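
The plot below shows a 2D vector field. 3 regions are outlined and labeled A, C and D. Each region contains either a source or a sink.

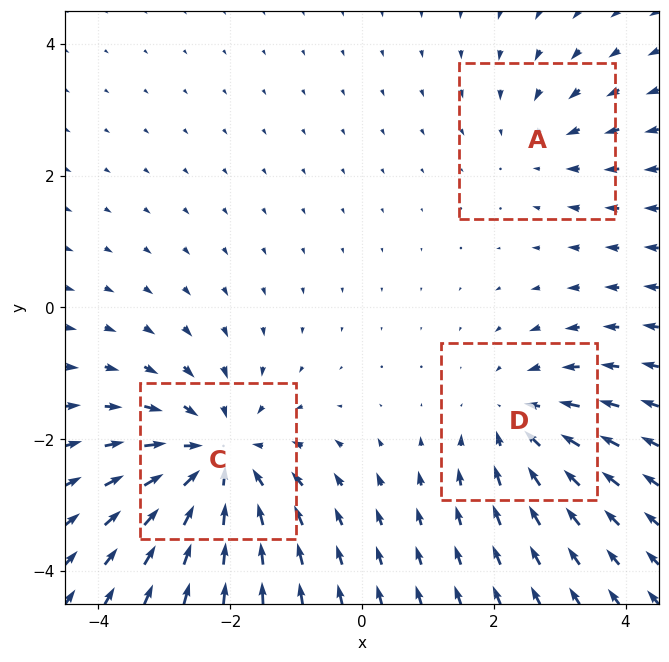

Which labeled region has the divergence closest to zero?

A

Divergence at each region's feature centre — A: about -2, C: about -4, D: about -3. Region A is closest to zero.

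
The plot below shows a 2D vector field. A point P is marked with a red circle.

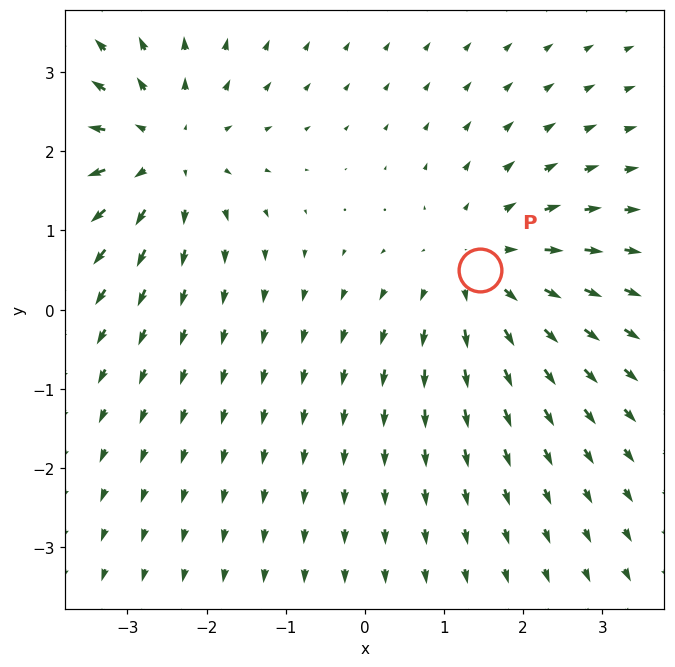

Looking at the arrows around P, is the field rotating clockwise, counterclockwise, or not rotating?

not rotating

Near P at (1.5, 0.5) the arrows show no circulation. The curl there is ≈0.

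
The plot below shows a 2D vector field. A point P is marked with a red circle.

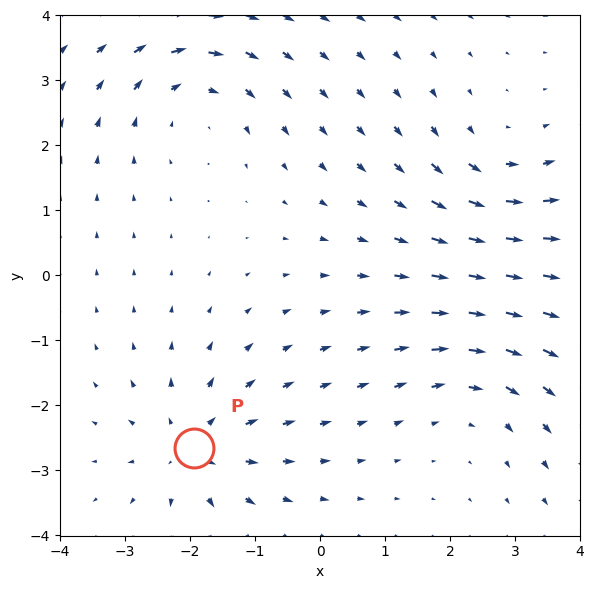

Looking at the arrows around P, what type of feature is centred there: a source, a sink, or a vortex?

source

At P (-1.9, -2.7) the arrows spread outward. Divergence about +5, curl ≈0 — positive divergence with near-zero curl is a source.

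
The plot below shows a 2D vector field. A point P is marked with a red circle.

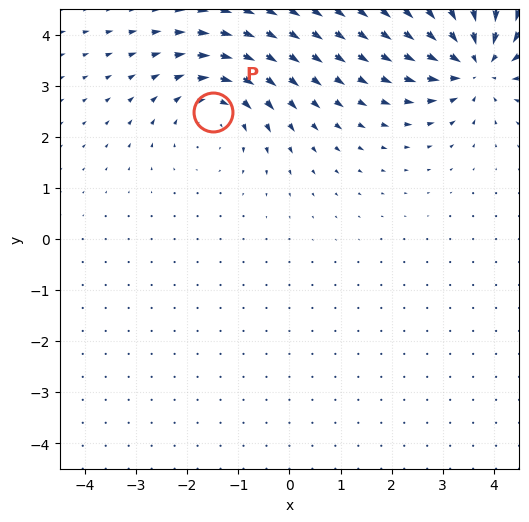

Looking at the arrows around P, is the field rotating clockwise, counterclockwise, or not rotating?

clockwise

Near P at (-1.5, 2.5) the arrows circulate clockwise. The curl (z-component) there is about -4; negative curl means clockwise rotation.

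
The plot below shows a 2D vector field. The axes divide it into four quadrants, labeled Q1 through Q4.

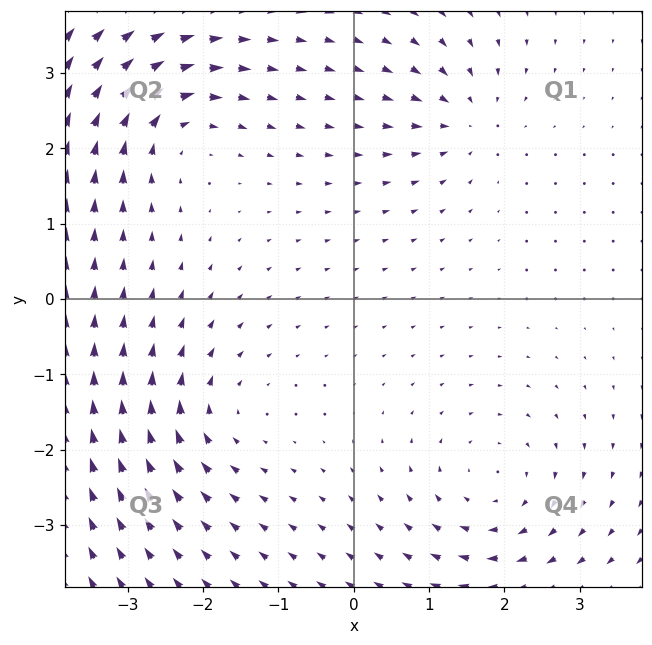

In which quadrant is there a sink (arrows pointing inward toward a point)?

The sink sits at approximately (1.5, 2.4), which lies in quadrant Q1. The divergence there is about -5, negative as expected for a sink.

Q1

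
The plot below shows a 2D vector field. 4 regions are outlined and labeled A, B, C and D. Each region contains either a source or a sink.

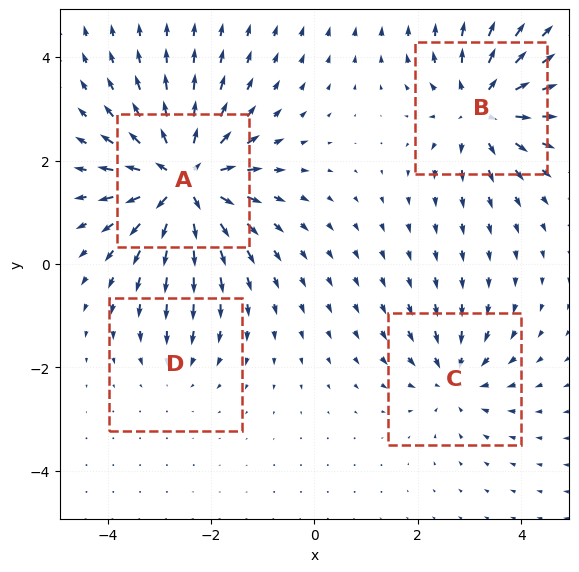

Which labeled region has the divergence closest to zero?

Divergence at each region's feature centre — A: about +9, B: about +6, C: about -4, D: about -3. Region D is closest to zero.

D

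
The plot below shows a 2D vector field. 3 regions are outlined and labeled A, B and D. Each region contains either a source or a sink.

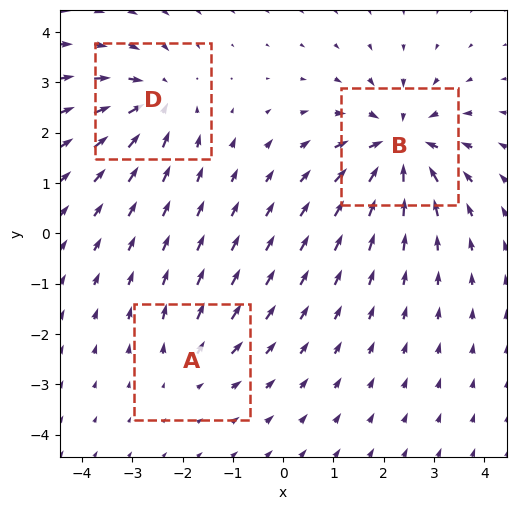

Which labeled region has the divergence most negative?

B

Divergence at each region's feature centre — A: about +2, B: about -5, D: about -4. Region B is most negative.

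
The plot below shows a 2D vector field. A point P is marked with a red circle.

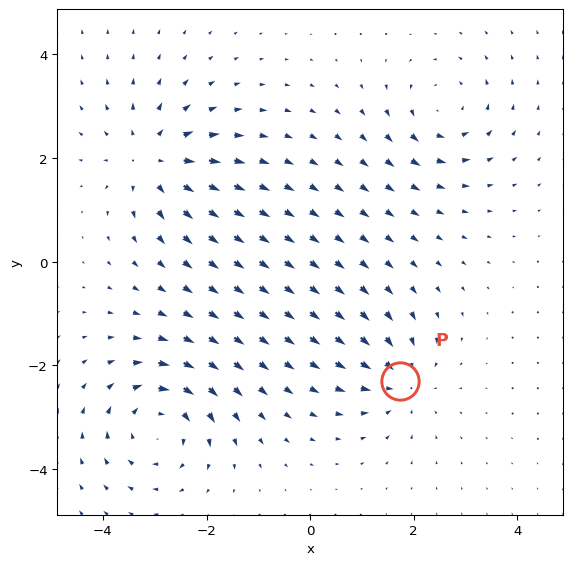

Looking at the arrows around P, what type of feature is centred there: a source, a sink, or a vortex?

At P (1.7, -2.3) the arrows converge inward. Divergence about -3, curl ≈0 — negative divergence with near-zero curl is a sink.

sink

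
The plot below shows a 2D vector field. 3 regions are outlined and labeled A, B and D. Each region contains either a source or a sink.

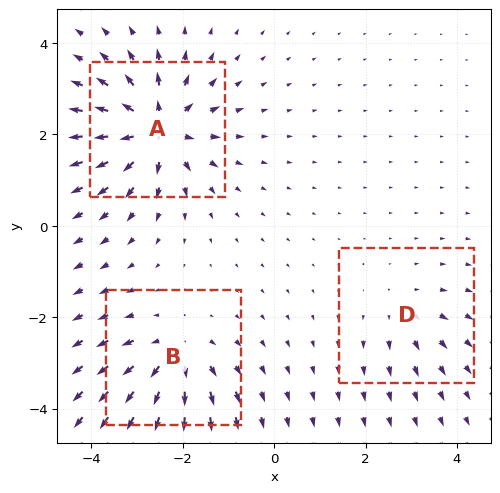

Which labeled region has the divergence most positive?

A

Divergence at each region's feature centre — A: about +6, B: about +4, D: about +2. Region A is most positive.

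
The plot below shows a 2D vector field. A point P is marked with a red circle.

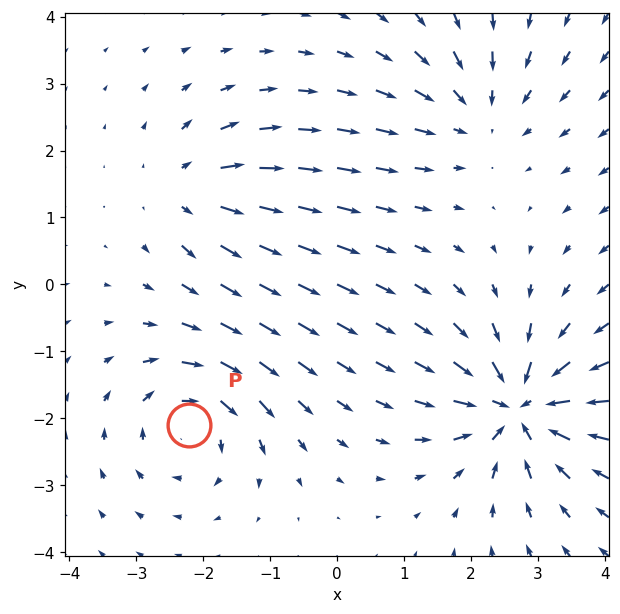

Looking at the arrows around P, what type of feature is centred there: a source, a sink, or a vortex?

vortex

At P (-2.2, -2.1) the arrows circulate clockwise. Divergence ≈0, curl about -4 — near-zero divergence with nonzero curl is a vortex.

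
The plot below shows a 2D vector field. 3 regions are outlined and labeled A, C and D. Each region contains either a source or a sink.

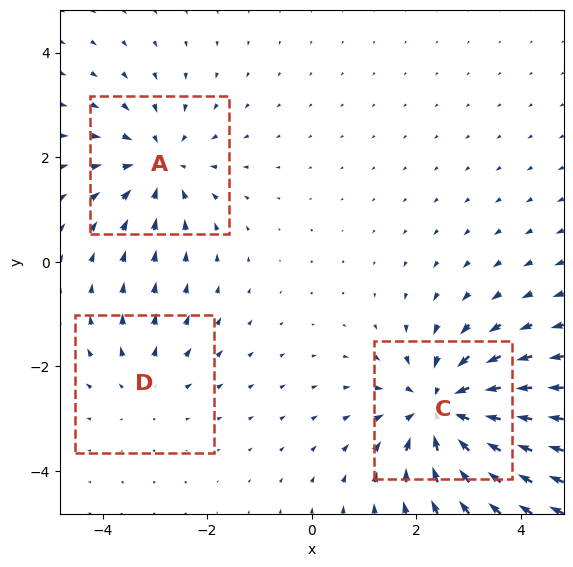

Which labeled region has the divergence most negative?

C

Divergence at each region's feature centre — A: about -3, C: about -5, D: about +2. Region C is most negative.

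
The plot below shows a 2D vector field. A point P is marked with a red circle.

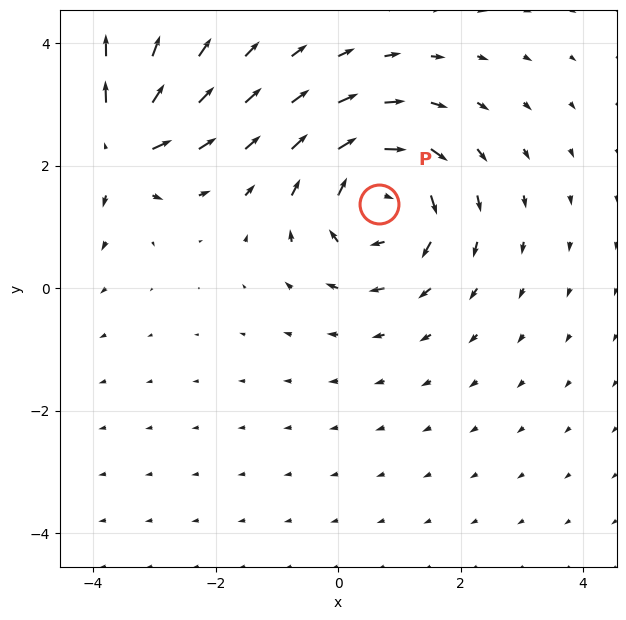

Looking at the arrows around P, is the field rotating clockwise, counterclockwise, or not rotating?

clockwise

Near P at (0.7, 1.4) the arrows circulate clockwise. The curl (z-component) there is about -5; negative curl means clockwise rotation.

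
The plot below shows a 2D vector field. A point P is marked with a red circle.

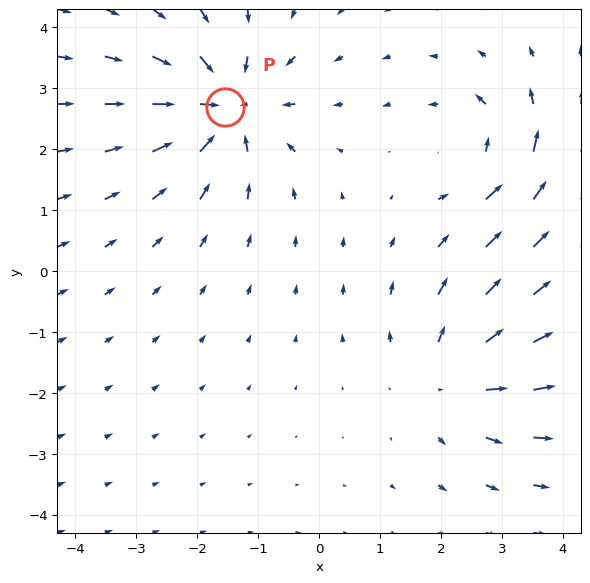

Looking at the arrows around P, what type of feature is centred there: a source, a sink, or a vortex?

sink

At P (-1.5, 2.7) the arrows converge inward. Divergence about -5, curl ≈0 — negative divergence with near-zero curl is a sink.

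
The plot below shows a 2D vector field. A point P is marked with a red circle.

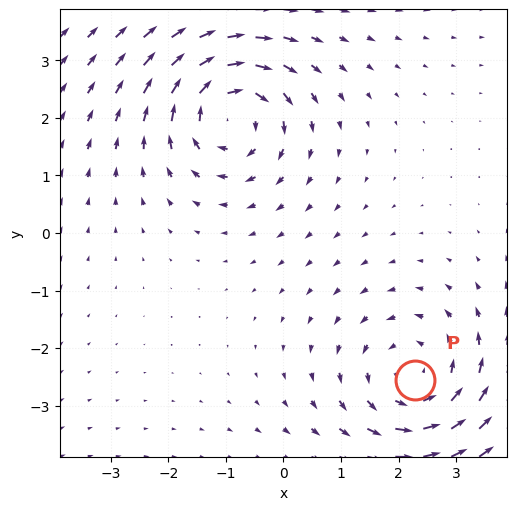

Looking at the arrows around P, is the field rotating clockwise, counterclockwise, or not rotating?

Near P at (2.3, -2.6) the arrows circulate counterclockwise. The curl (z-component) there is about +3; positive curl means counterclockwise rotation.

counterclockwise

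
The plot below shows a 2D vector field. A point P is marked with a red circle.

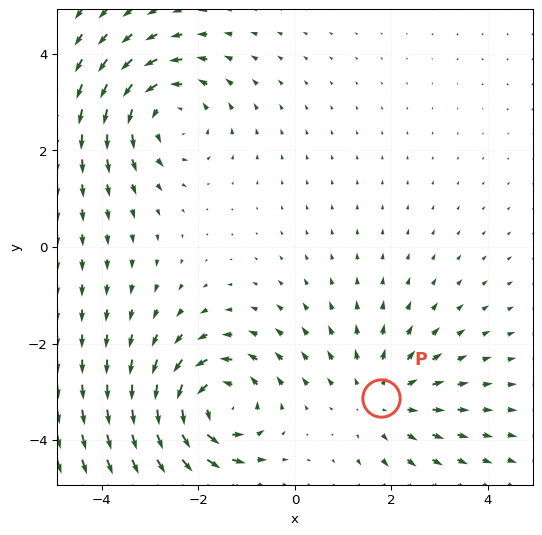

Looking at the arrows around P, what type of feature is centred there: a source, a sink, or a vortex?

At P (1.8, -3.1) the arrows spread outward. Divergence about +2, curl ≈0 — positive divergence with near-zero curl is a source.

source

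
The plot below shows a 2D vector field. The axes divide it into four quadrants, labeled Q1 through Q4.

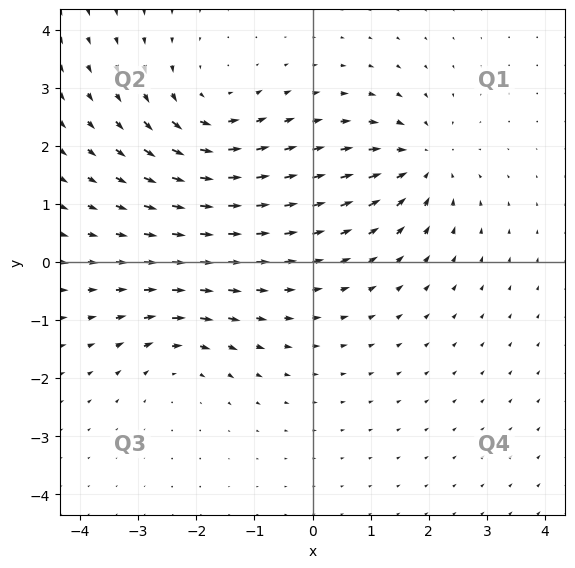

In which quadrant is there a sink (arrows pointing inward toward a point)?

The sink sits at approximately (1.9, 1.7), which lies in quadrant Q1. The divergence there is about -5, negative as expected for a sink.

Q1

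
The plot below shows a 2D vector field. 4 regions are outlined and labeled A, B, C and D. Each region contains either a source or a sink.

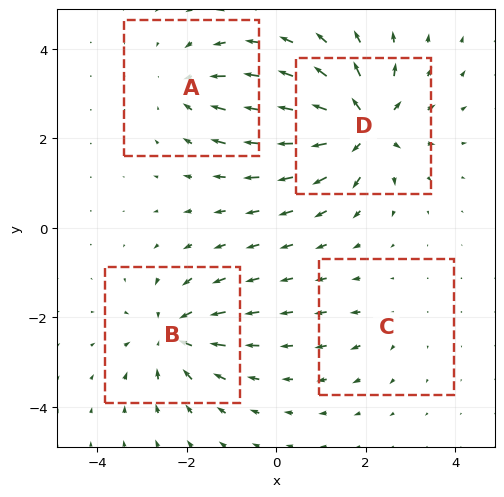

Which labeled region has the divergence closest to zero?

Divergence at each region's feature centre — A: about -4, B: about -5, C: about +2, D: about +7. Region C is closest to zero.

C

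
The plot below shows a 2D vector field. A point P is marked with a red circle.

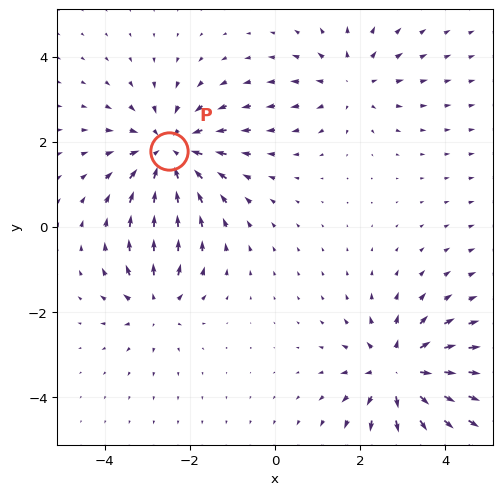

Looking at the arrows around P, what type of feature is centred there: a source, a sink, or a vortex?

sink

At P (-2.5, 1.8) the arrows converge inward. Divergence about -5, curl ≈0 — negative divergence with near-zero curl is a sink.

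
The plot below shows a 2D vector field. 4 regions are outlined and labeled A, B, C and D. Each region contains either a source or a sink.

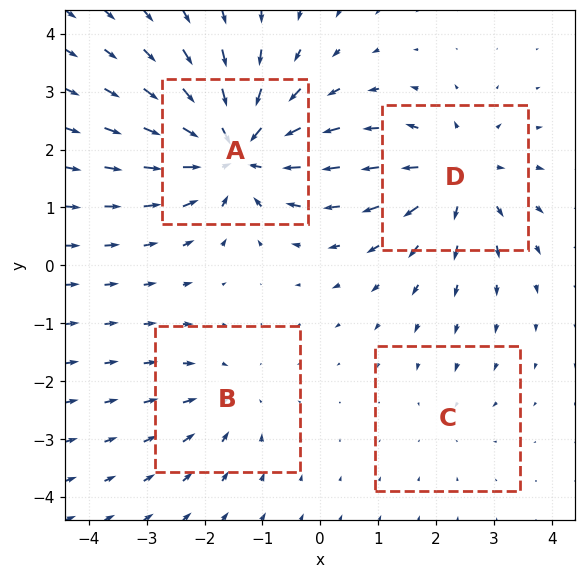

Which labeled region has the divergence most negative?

A

Divergence at each region's feature centre — A: about -8, B: about -3, C: about -2, D: about +5. Region A is most negative.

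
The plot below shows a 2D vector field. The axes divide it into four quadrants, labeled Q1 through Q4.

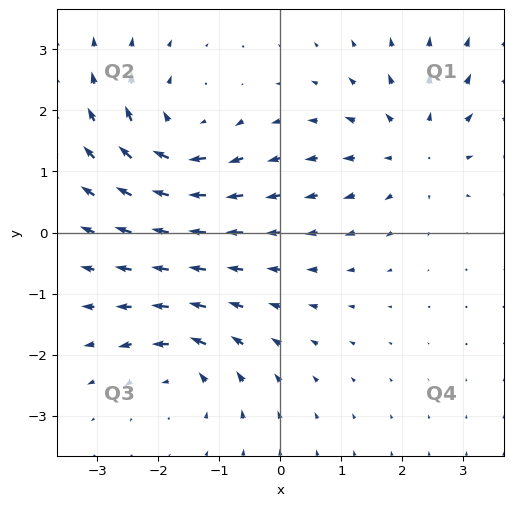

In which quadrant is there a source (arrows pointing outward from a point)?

Q1

The source sits at approximately (2.2, 1.4), which lies in quadrant Q1. The divergence there is about +3, positive as expected for a source.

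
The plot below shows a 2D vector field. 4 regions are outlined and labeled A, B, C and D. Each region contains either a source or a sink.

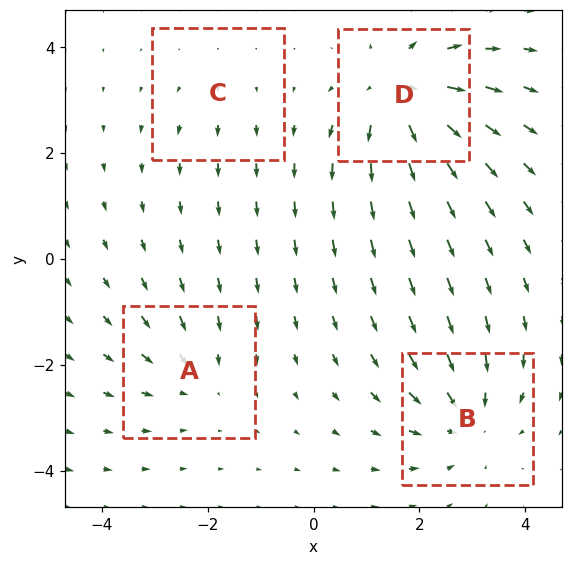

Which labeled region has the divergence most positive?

D

Divergence at each region's feature centre — A: about -3, B: about -5, C: about +2, D: about +6. Region D is most positive.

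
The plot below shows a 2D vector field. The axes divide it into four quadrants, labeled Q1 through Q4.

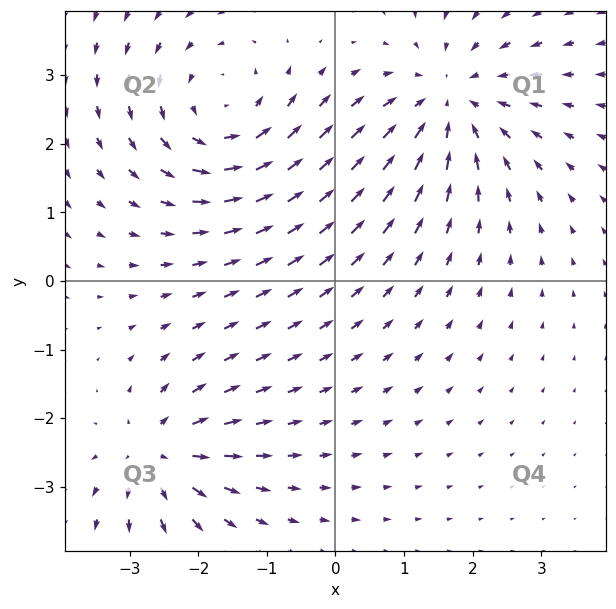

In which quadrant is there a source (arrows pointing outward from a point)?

Q3

The source sits at approximately (-2.6, -2.5), which lies in quadrant Q3. The divergence there is about +5, positive as expected for a source.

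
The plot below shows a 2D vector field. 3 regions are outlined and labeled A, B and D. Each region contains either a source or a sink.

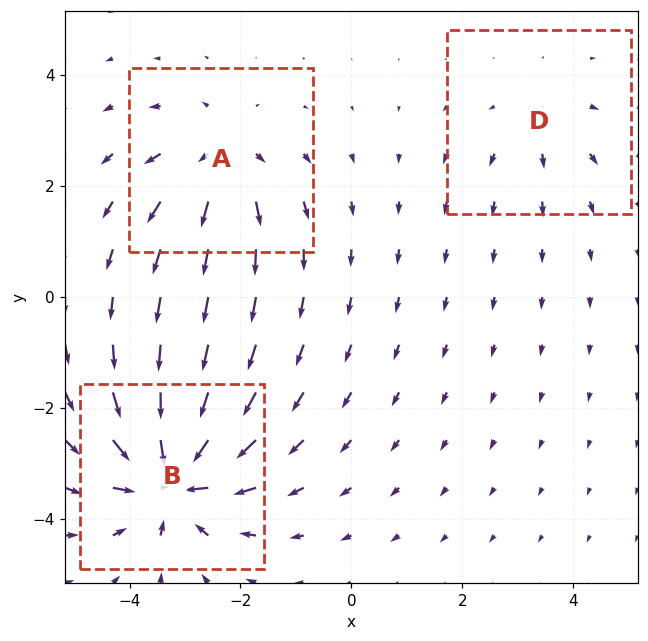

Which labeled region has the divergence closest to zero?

D

Divergence at each region's feature centre — A: about +4, B: about -6, D: about +2. Region D is closest to zero.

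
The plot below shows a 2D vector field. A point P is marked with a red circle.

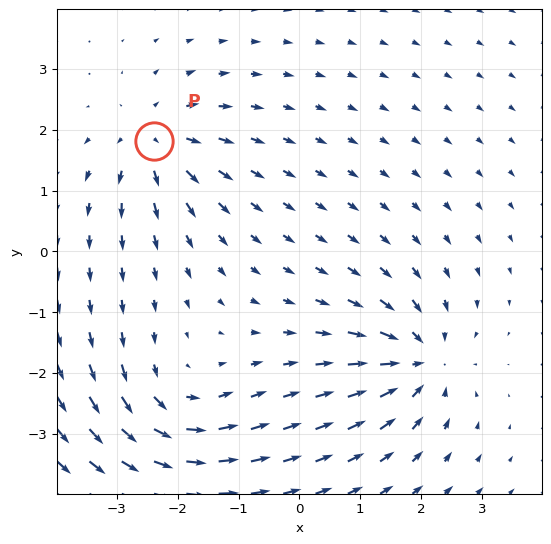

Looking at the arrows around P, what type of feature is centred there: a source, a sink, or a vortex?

At P (-2.4, 1.8) the arrows spread outward. Divergence about +4, curl ≈0 — positive divergence with near-zero curl is a source.

source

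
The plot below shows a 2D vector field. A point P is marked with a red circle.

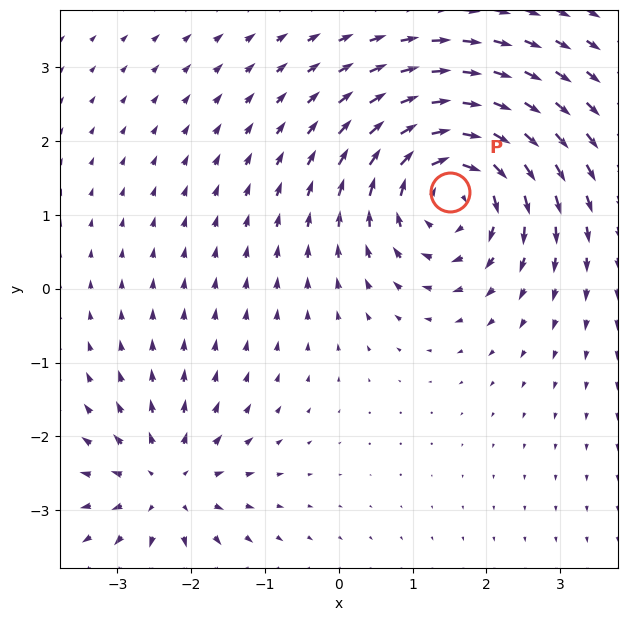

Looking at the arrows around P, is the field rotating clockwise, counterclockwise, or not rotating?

Near P at (1.5, 1.3) the arrows circulate clockwise. The curl (z-component) there is about -5; negative curl means clockwise rotation.

clockwise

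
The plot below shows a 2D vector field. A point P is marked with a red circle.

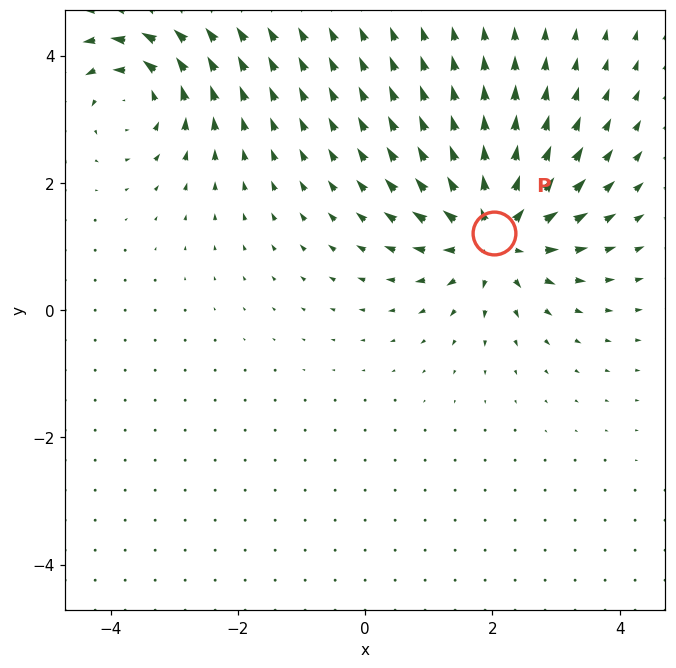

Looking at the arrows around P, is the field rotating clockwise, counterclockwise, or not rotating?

Near P at (2.0, 1.2) the arrows show no circulation. The curl there is ≈0.

not rotating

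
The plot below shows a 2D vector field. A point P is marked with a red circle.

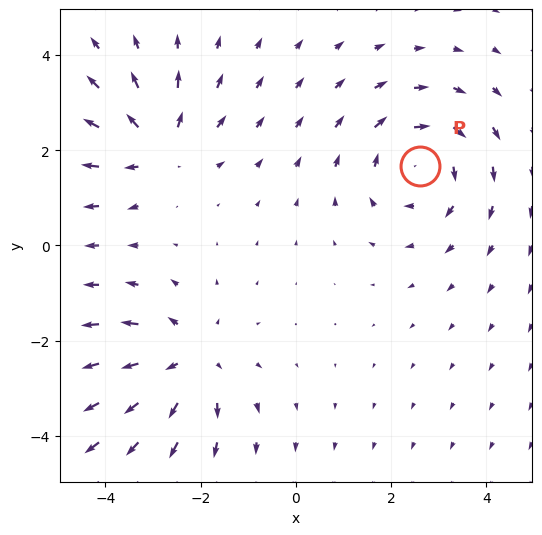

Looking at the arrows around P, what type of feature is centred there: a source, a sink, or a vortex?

vortex

At P (2.6, 1.7) the arrows circulate clockwise. Divergence ≈0, curl about -3 — near-zero divergence with nonzero curl is a vortex.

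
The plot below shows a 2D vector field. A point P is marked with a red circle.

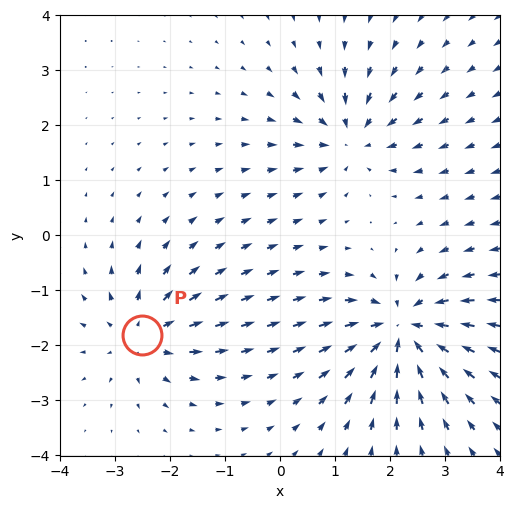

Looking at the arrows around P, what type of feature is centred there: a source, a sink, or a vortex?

At P (-2.5, -1.8) the arrows spread outward. Divergence about +4, curl ≈0 — positive divergence with near-zero curl is a source.

source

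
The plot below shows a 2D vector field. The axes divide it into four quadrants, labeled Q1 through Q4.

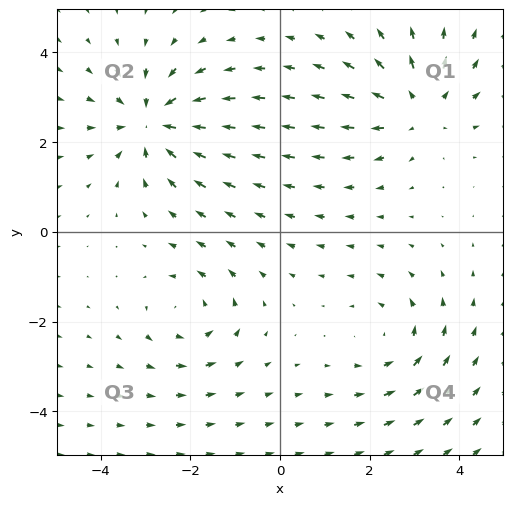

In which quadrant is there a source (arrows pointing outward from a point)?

The source sits at approximately (3.1, 2.8), which lies in quadrant Q1. The divergence there is about +3, positive as expected for a source.

Q1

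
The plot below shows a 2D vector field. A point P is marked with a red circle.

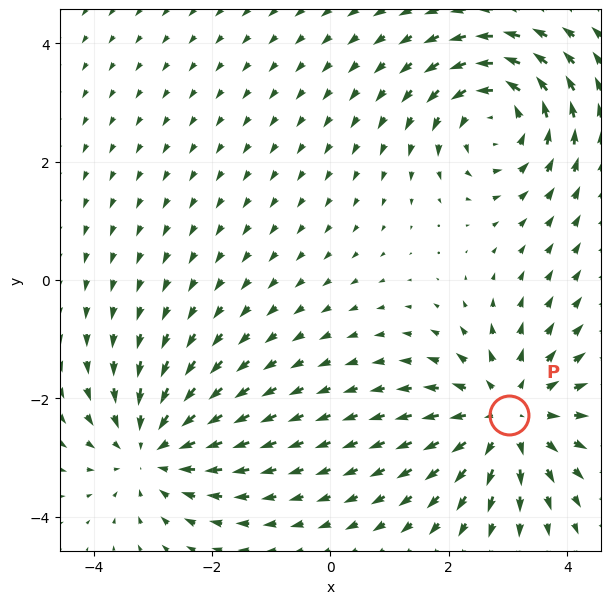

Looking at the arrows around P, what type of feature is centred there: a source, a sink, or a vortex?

At P (3.0, -2.3) the arrows spread outward. Divergence about +4, curl ≈0 — positive divergence with near-zero curl is a source.

source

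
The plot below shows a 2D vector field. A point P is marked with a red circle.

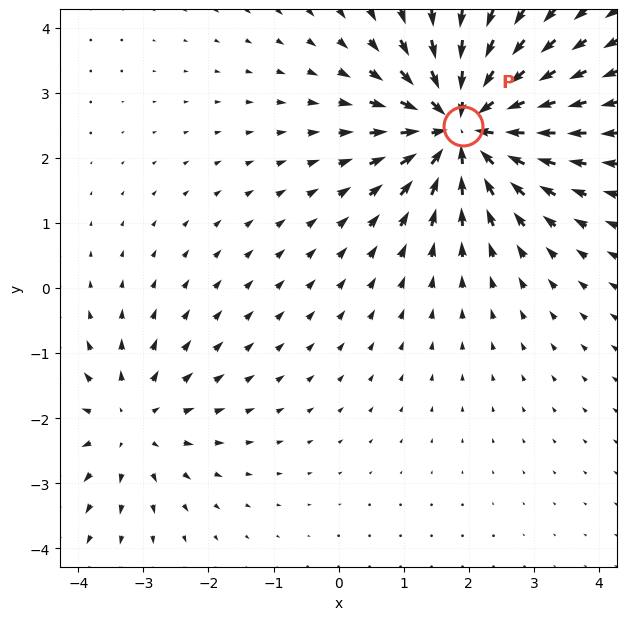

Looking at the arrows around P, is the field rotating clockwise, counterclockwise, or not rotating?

Near P at (1.9, 2.5) the arrows show no circulation. The curl there is ≈0.

not rotating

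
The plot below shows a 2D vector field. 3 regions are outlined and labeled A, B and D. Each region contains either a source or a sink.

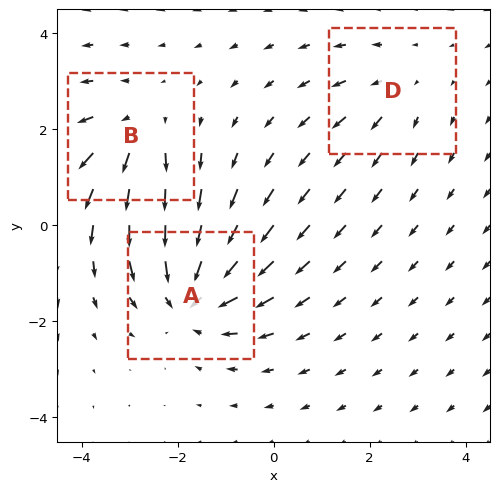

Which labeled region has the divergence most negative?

A

Divergence at each region's feature centre — A: about -5, B: about +3, D: about +2. Region A is most negative.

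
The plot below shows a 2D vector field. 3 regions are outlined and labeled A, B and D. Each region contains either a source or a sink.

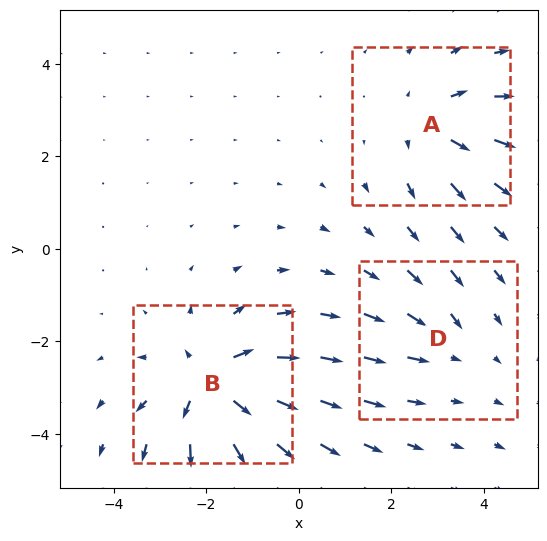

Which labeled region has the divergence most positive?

B

Divergence at each region's feature centre — A: about +3, B: about +5, D: about -2. Region B is most positive.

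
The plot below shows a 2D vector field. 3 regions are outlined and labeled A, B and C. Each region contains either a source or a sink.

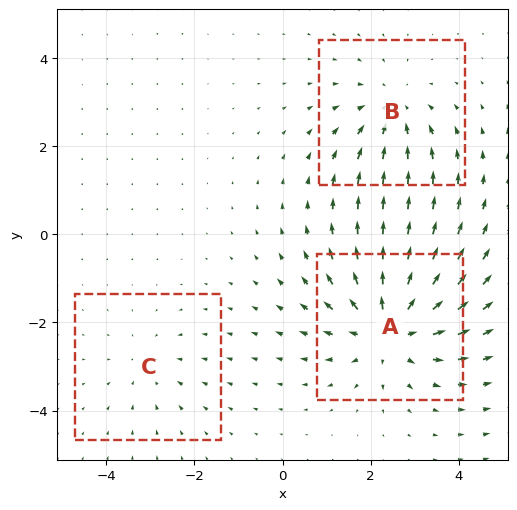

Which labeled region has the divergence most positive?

Divergence at each region's feature centre — A: about +4, B: about -3, C: about -2. Region A is most positive.

A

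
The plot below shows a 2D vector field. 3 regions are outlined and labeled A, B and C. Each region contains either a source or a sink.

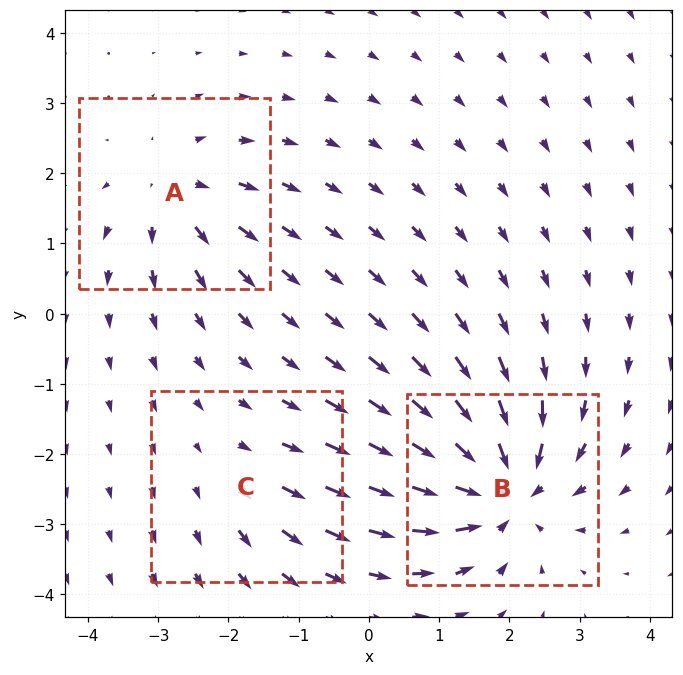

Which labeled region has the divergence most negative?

Divergence at each region's feature centre — A: about +3, B: about -6, C: about +2. Region B is most negative.

B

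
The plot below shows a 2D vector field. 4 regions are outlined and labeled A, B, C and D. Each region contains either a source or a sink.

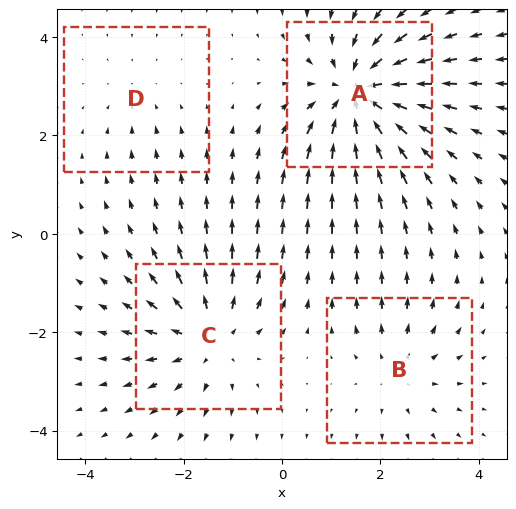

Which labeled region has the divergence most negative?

Divergence at each region's feature centre — A: about -6, B: about +3, C: about +4, D: about -2. Region A is most negative.

A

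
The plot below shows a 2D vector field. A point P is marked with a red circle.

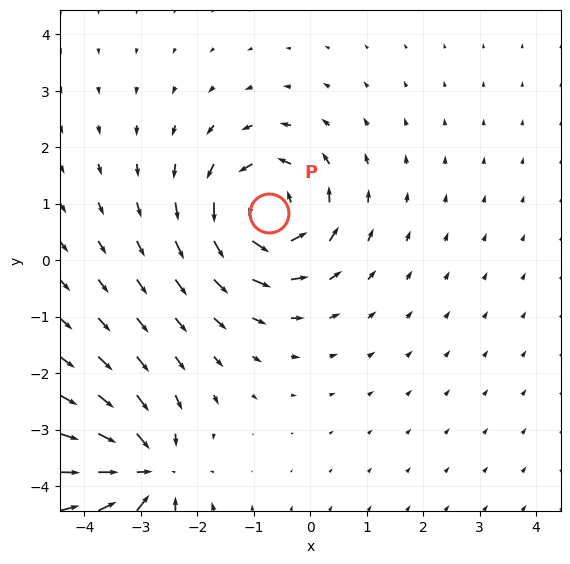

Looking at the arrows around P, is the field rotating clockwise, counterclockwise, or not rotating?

Near P at (-0.7, 0.8) the arrows circulate counterclockwise. The curl (z-component) there is about +4; positive curl means counterclockwise rotation.

counterclockwise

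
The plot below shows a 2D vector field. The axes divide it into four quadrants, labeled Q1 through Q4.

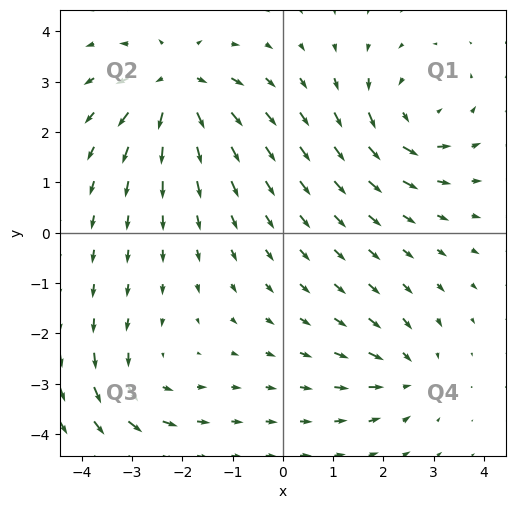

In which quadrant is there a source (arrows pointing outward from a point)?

The source sits at approximately (-2.1, 2.9), which lies in quadrant Q2. The divergence there is about +6, positive as expected for a source.

Q2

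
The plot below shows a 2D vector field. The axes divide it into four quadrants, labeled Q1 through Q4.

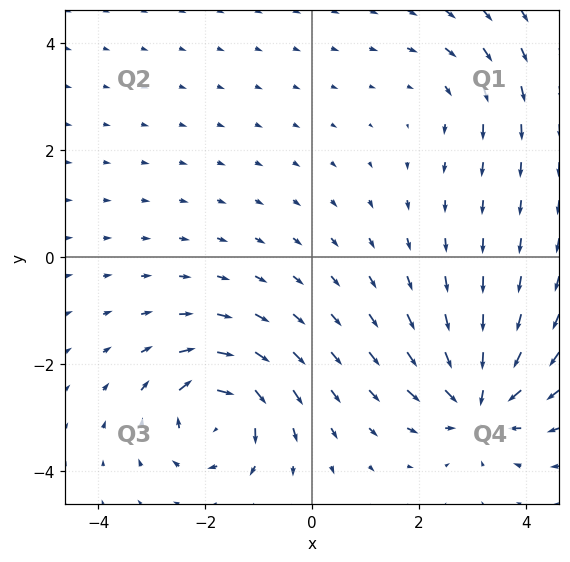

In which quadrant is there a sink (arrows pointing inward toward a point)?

The sink sits at approximately (3.1, -2.7), which lies in quadrant Q4. The divergence there is about -6, negative as expected for a sink.

Q4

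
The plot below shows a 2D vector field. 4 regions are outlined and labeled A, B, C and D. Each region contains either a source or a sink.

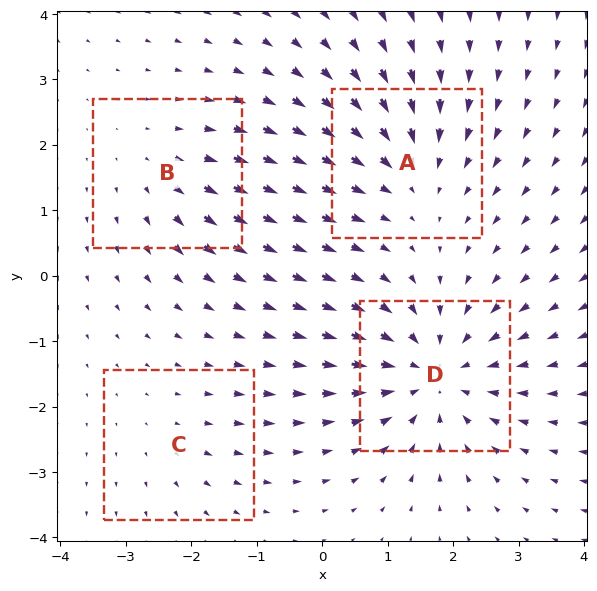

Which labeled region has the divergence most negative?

D

Divergence at each region's feature centre — A: about -4, B: about +3, C: about +2, D: about -6. Region D is most negative.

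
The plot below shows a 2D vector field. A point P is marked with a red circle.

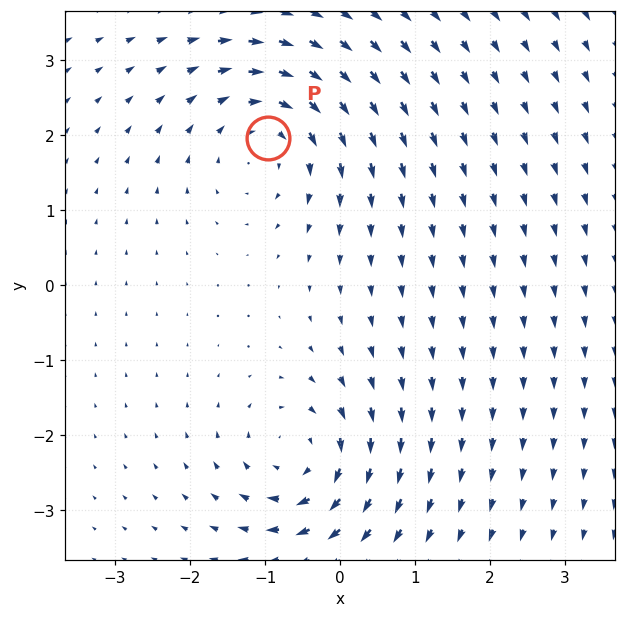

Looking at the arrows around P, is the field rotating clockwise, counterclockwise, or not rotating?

clockwise

Near P at (-1.0, 2.0) the arrows circulate clockwise. The curl (z-component) there is about -4; negative curl means clockwise rotation.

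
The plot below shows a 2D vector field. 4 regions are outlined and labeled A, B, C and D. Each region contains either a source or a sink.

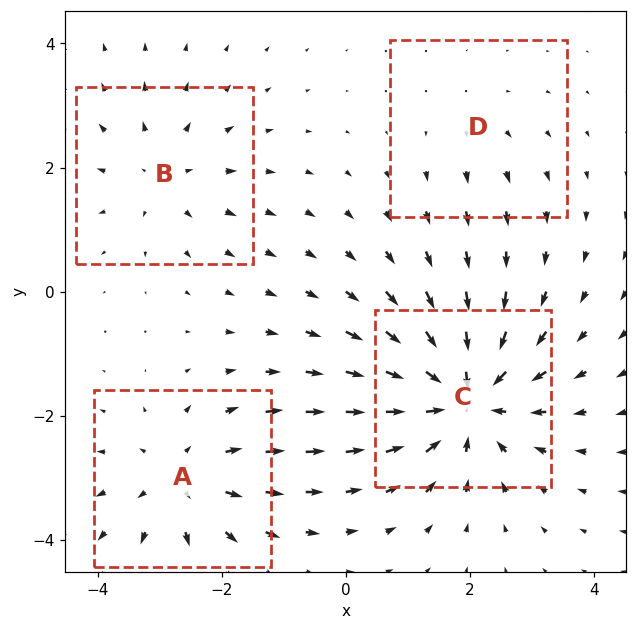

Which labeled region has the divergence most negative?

C

Divergence at each region's feature centre — A: about +5, B: about +3, C: about -7, D: about +2. Region C is most negative.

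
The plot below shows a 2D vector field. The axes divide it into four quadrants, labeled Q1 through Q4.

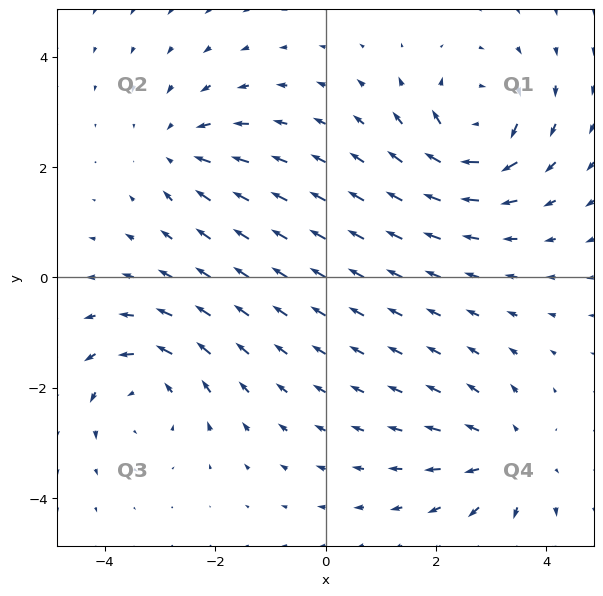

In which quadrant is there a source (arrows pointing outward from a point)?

Q4

The source sits at approximately (3.3, -3.3), which lies in quadrant Q4. The divergence there is about +3, positive as expected for a source.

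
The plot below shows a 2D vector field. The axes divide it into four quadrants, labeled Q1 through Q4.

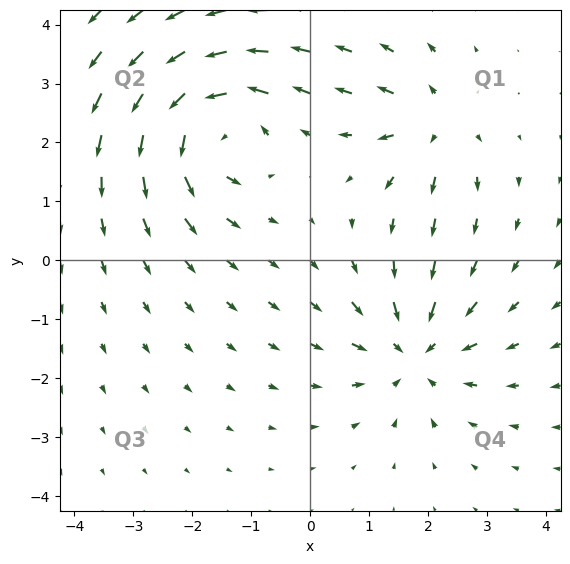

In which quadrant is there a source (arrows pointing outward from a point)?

Q1

The source sits at approximately (2.1, 2.3), which lies in quadrant Q1. The divergence there is about +4, positive as expected for a source.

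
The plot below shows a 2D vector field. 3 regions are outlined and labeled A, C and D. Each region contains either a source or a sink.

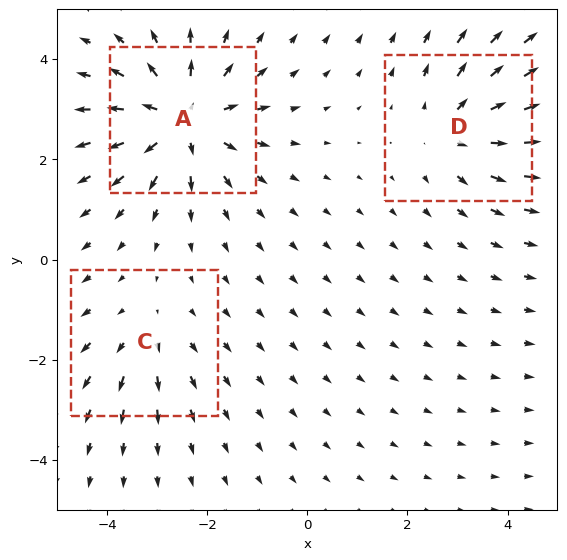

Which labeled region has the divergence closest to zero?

C

Divergence at each region's feature centre — A: about +5, C: about +2, D: about +3. Region C is closest to zero.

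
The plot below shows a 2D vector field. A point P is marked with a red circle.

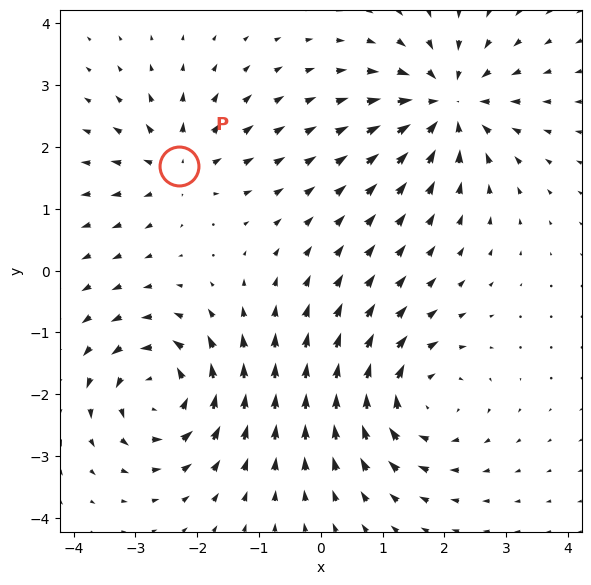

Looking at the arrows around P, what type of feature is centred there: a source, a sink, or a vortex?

At P (-2.3, 1.7) the arrows spread outward. Divergence about +4, curl ≈0 — positive divergence with near-zero curl is a source.

source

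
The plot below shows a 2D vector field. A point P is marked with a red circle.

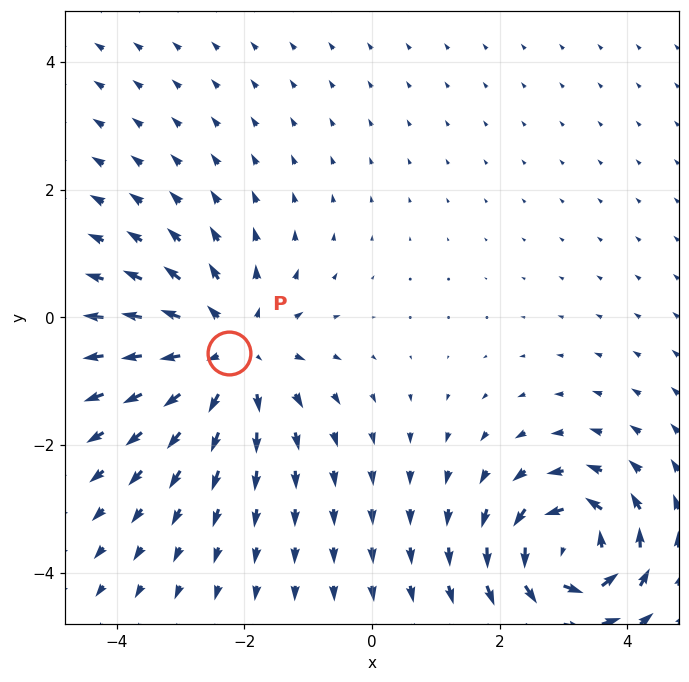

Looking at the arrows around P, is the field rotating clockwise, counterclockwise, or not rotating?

Near P at (-2.2, -0.5) the arrows show no circulation. The curl there is ≈0.

not rotating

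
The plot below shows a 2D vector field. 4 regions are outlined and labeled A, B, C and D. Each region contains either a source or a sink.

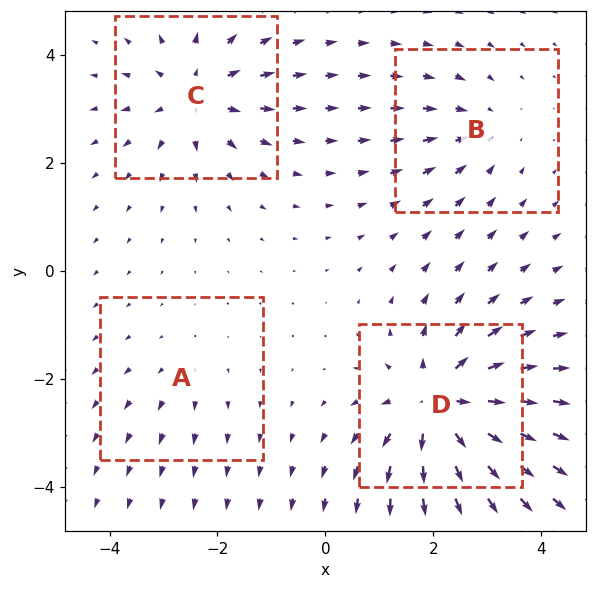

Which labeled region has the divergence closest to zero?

A

Divergence at each region's feature centre — A: about +2, B: about -3, C: about +5, D: about +7. Region A is closest to zero.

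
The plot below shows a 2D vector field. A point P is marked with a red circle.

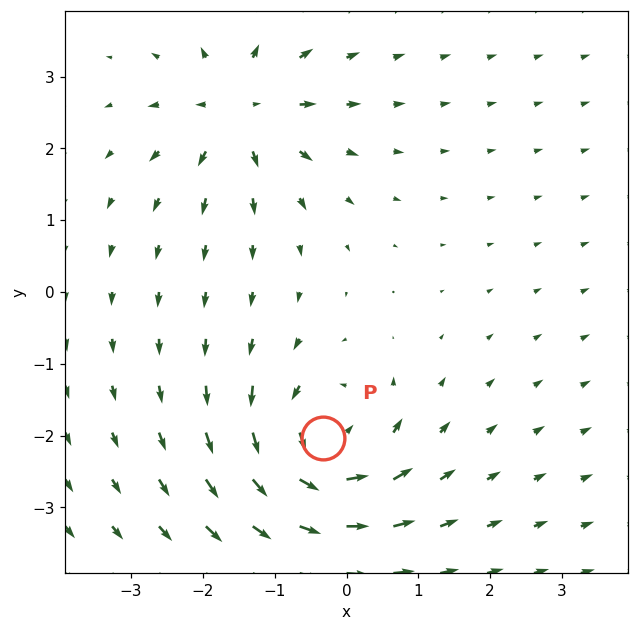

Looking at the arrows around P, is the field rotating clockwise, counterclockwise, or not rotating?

Near P at (-0.3, -2.0) the arrows circulate counterclockwise. The curl (z-component) there is about +5; positive curl means counterclockwise rotation.

counterclockwise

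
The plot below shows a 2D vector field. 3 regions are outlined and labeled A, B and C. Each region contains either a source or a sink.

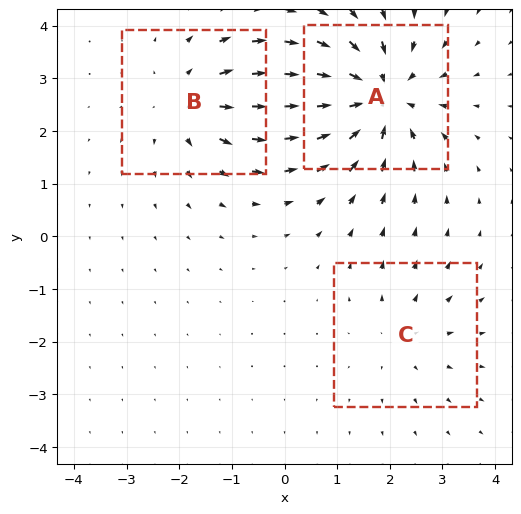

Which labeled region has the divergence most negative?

Divergence at each region's feature centre — A: about -5, B: about +3, C: about +2. Region A is most negative.

A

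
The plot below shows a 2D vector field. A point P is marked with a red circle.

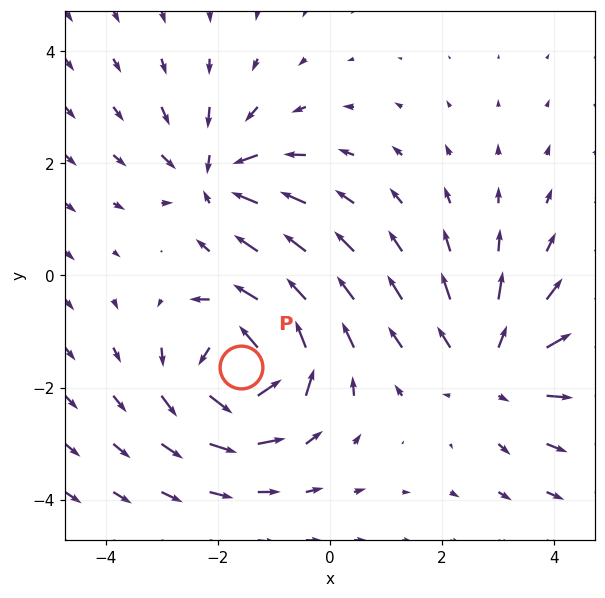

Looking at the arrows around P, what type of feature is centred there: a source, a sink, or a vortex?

vortex

At P (-1.6, -1.6) the arrows circulate counterclockwise. Divergence ≈0, curl about +6 — near-zero divergence with nonzero curl is a vortex.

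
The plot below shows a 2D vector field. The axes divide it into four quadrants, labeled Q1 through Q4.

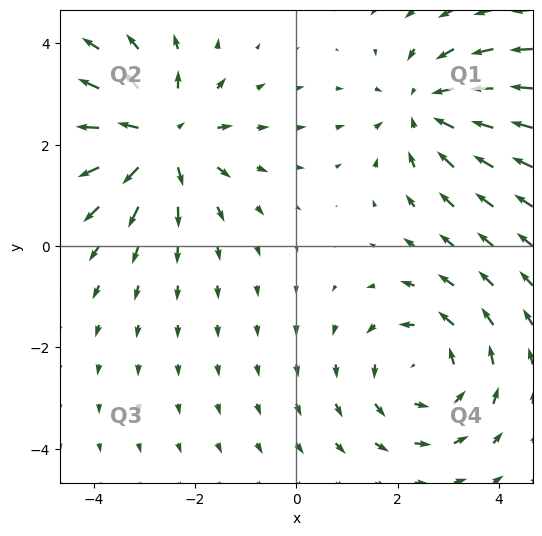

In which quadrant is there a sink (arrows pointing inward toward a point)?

The sink sits at approximately (2.6, 2.7), which lies in quadrant Q1. The divergence there is about -3, negative as expected for a sink.

Q1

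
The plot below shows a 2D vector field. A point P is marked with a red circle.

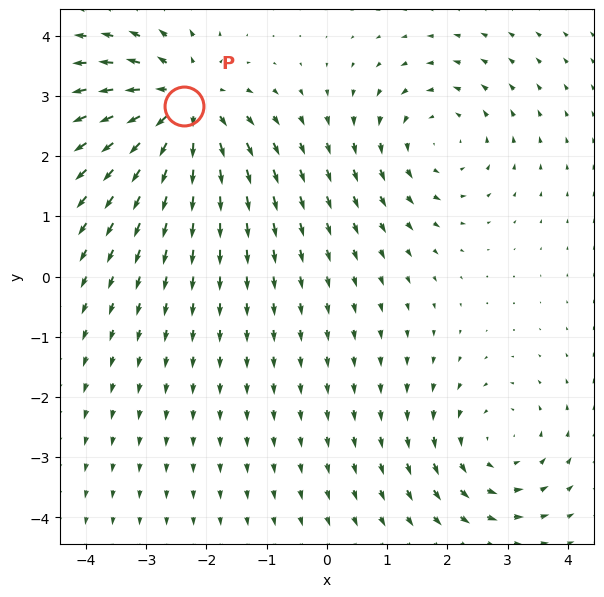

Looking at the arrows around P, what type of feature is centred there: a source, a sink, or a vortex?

At P (-2.4, 2.8) the arrows spread outward. Divergence about +5, curl ≈0 — positive divergence with near-zero curl is a source.

source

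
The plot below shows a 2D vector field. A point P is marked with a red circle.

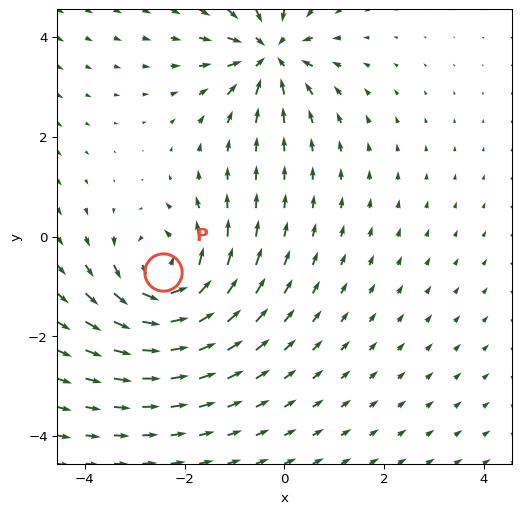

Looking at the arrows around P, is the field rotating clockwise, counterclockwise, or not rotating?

Near P at (-2.4, -0.7) the arrows circulate counterclockwise. The curl (z-component) there is about +5; positive curl means counterclockwise rotation.

counterclockwise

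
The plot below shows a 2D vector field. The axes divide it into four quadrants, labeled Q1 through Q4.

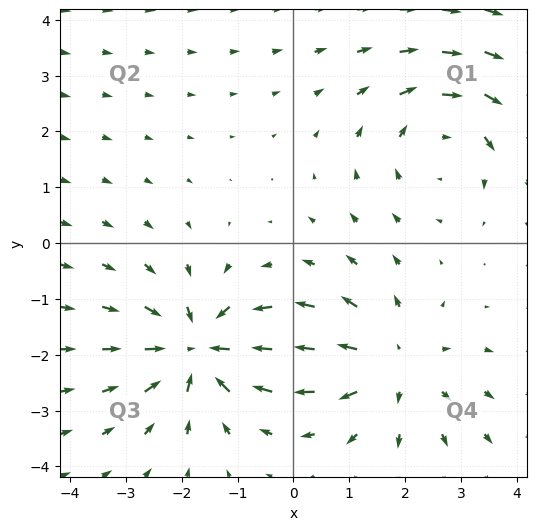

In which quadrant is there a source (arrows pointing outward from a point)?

The source sits at approximately (1.8, -2.2), which lies in quadrant Q4. The divergence there is about +3, positive as expected for a source.

Q4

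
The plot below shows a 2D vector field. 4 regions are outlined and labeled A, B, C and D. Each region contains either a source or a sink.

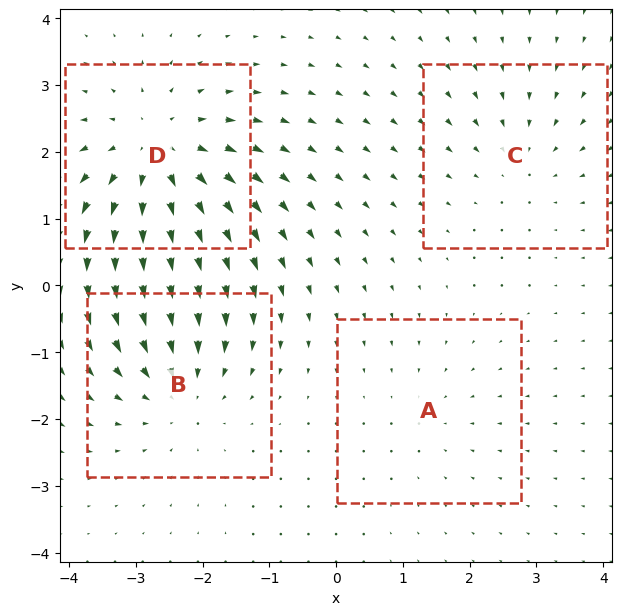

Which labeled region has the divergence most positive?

Divergence at each region's feature centre — A: about -2, B: about -4, C: about -3, D: about +6. Region D is most positive.

D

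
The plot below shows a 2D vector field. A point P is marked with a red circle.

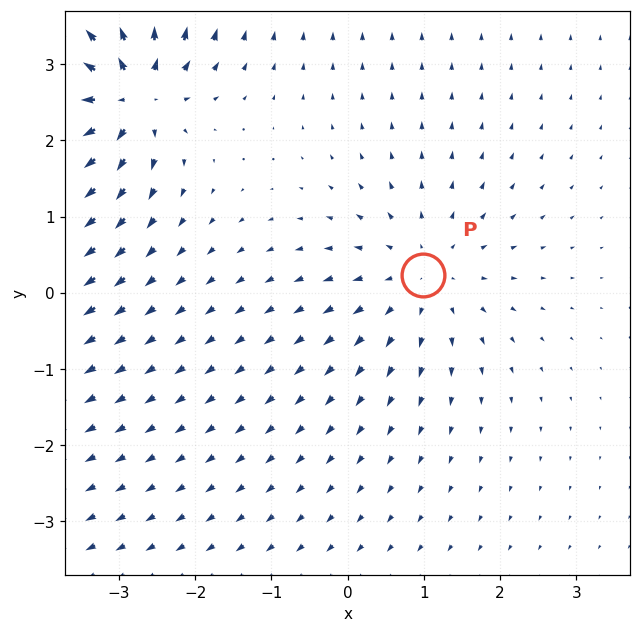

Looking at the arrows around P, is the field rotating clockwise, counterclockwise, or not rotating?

not rotating

Near P at (1.0, 0.2) the arrows show no circulation. The curl there is ≈0.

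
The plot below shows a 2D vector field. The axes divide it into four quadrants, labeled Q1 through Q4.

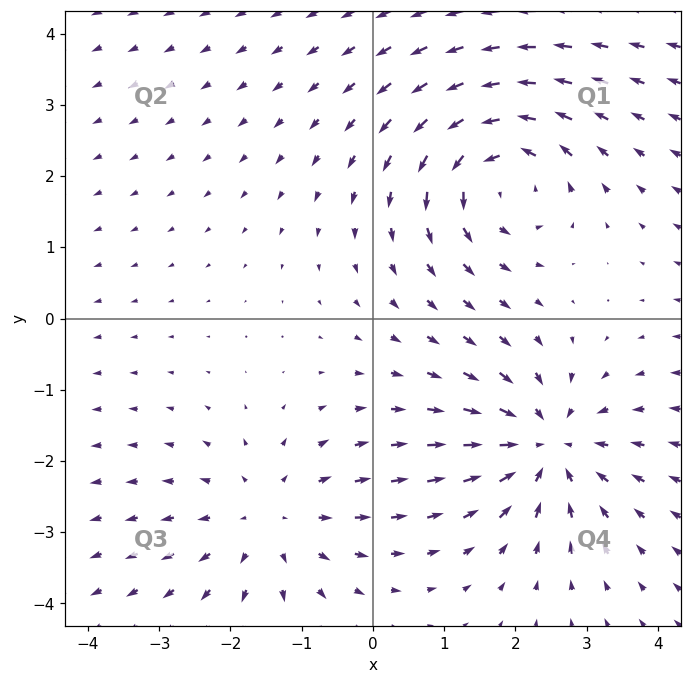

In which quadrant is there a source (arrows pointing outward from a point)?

The source sits at approximately (-1.5, -2.8), which lies in quadrant Q3. The divergence there is about +2, positive as expected for a source.

Q3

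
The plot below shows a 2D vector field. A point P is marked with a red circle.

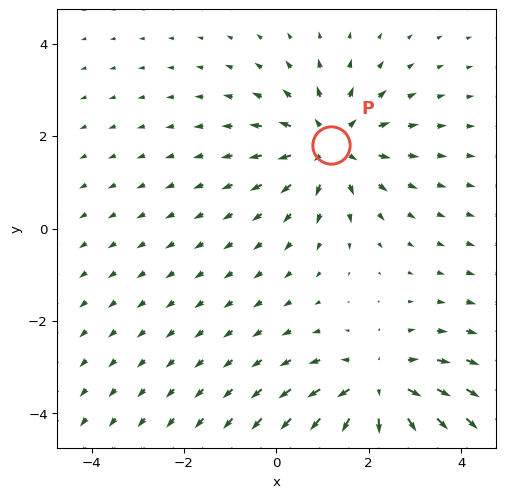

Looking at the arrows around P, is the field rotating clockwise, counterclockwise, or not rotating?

not rotating

Near P at (1.2, 1.8) the arrows show no circulation. The curl there is ≈0.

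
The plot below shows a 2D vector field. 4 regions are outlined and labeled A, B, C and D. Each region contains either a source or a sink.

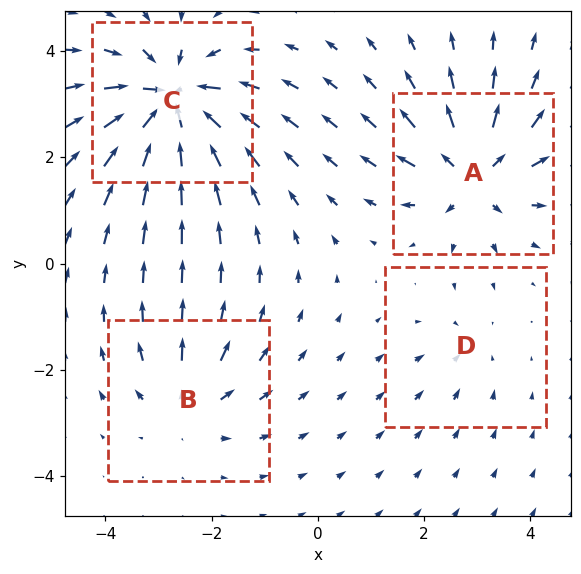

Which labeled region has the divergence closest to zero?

Divergence at each region's feature centre — A: about +6, B: about +4, C: about -8, D: about -2. Region D is closest to zero.

D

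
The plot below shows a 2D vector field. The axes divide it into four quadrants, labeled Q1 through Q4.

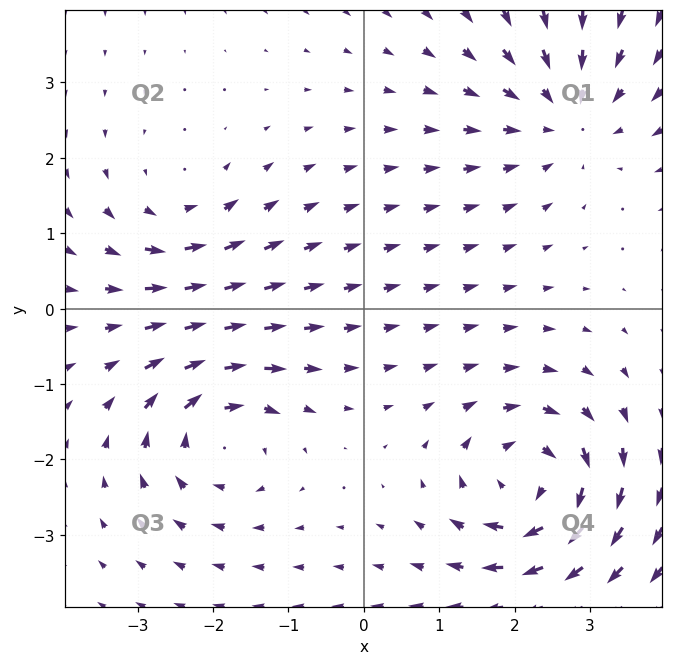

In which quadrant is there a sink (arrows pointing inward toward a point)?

The sink sits at approximately (2.7, 2.6), which lies in quadrant Q1. The divergence there is about -3, negative as expected for a sink.

Q1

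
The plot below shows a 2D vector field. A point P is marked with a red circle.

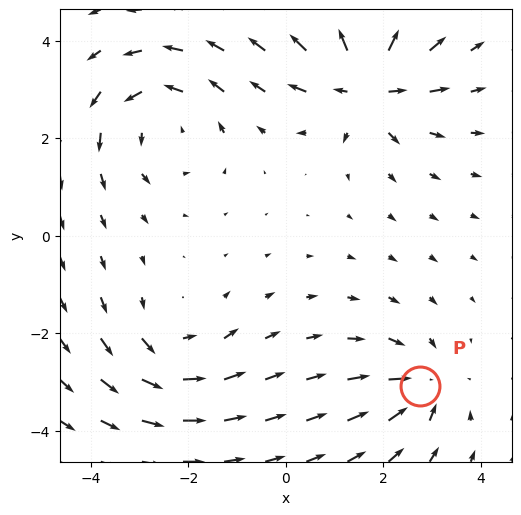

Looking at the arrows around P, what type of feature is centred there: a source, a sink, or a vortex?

At P (2.8, -3.1) the arrows converge inward. Divergence about -5, curl ≈0 — negative divergence with near-zero curl is a sink.

sink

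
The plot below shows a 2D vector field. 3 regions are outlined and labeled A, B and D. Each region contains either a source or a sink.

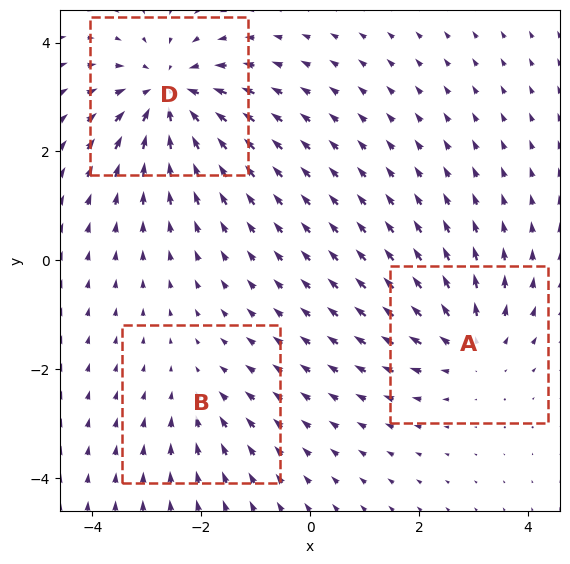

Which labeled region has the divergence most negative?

D

Divergence at each region's feature centre — A: about +3, B: about -2, D: about -5. Region D is most negative.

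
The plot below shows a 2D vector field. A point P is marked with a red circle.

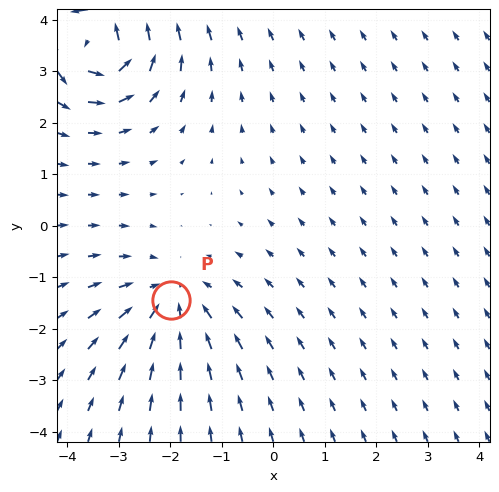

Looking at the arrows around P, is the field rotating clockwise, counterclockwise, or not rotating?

not rotating

Near P at (-2.0, -1.5) the arrows show no circulation. The curl there is ≈0.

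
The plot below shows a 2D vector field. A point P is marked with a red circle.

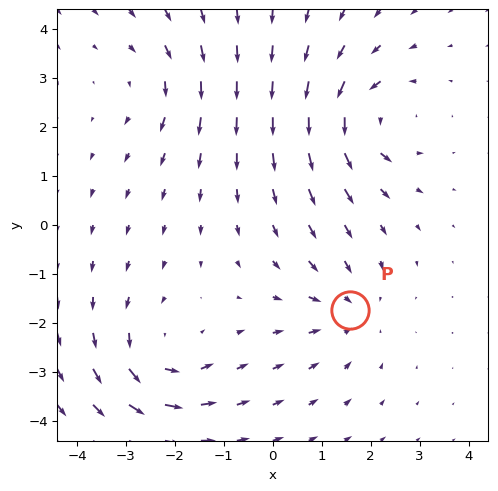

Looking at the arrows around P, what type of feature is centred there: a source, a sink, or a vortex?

At P (1.6, -1.7) the arrows converge inward. Divergence about -4, curl ≈0 — negative divergence with near-zero curl is a sink.

sink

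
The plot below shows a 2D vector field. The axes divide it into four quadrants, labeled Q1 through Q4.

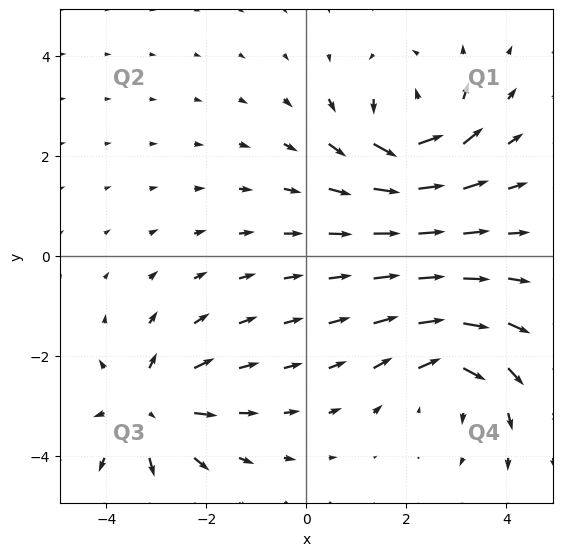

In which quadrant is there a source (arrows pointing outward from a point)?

The source sits at approximately (-3.2, -3.0), which lies in quadrant Q3. The divergence there is about +5, positive as expected for a source.

Q3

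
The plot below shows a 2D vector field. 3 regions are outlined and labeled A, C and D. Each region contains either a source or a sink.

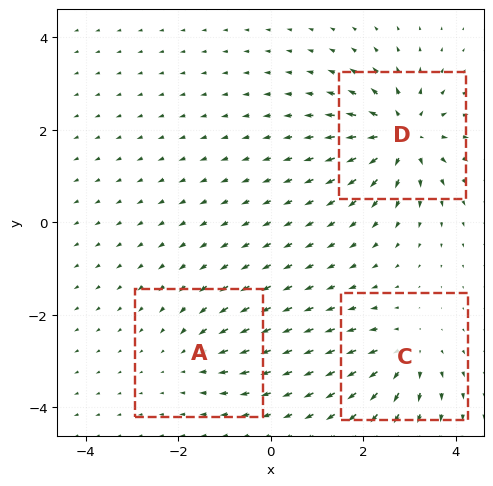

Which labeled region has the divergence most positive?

Divergence at each region's feature centre — A: about -2, C: about +4, D: about +6. Region D is most positive.

D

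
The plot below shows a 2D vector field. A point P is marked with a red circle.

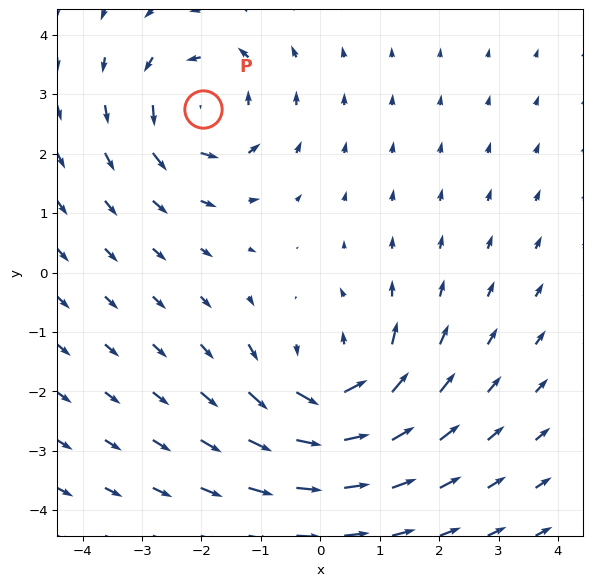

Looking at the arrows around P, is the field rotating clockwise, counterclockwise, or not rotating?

counterclockwise

Near P at (-2.0, 2.8) the arrows circulate counterclockwise. The curl (z-component) there is about +4; positive curl means counterclockwise rotation.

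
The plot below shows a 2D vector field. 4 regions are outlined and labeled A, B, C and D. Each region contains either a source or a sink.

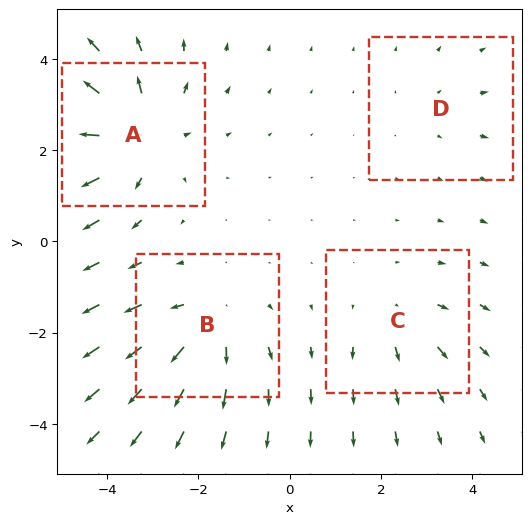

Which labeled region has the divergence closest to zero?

D

Divergence at each region's feature centre — A: about +6, B: about +4, C: about +3, D: about +2. Region D is closest to zero.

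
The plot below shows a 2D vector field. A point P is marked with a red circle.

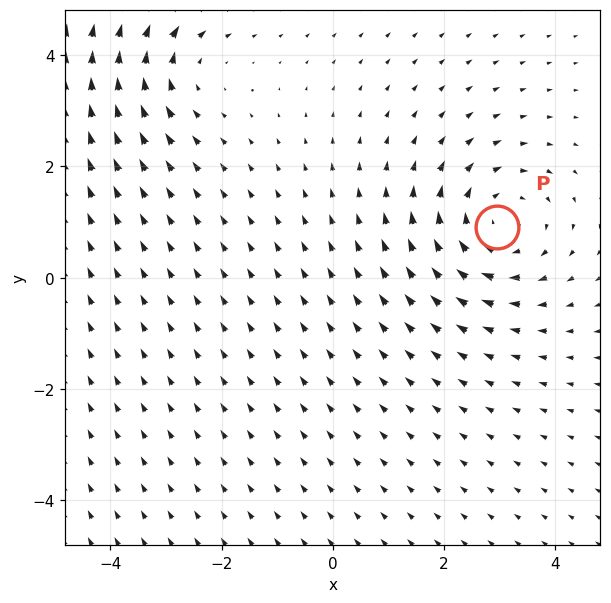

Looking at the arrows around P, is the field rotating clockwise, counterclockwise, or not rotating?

Near P at (3.0, 0.9) the arrows circulate clockwise. The curl (z-component) there is about -4; negative curl means clockwise rotation.

clockwise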